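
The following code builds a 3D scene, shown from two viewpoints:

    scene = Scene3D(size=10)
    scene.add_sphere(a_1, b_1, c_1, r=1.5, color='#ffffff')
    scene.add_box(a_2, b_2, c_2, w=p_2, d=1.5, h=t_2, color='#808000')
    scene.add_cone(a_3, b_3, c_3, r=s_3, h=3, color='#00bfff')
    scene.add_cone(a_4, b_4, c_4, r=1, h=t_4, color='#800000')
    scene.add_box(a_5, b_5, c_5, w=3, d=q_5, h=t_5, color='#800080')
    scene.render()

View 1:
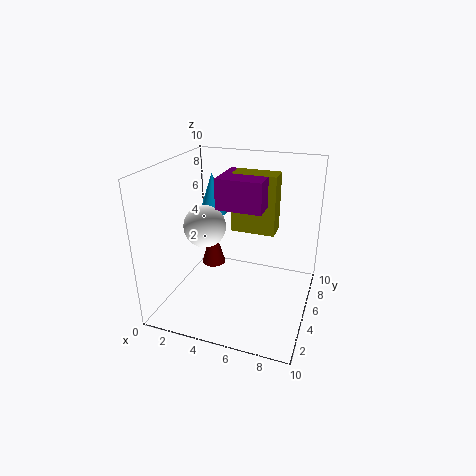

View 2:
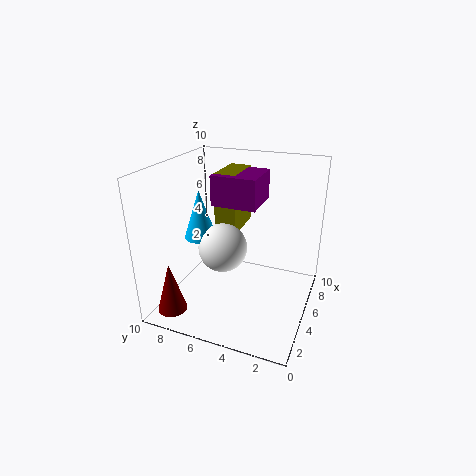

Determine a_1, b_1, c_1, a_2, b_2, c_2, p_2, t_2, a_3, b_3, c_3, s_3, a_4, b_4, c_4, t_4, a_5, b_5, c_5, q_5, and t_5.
a_1 = 2.5
b_1 = 5
c_1 = 5.5
a_2 = 4.5
b_2 = 5
c_2 = 5.5
p_2 = 3
t_2 = 4
a_3 = 2.5
b_3 = 6.5
c_3 = 6
s_3 = 1
a_4 = 1.5
b_4 = 8.5
c_4 = 0.5
t_4 = 3.5
a_5 = 4
b_5 = 3.5
c_5 = 7.5
q_5 = 3
t_5 = 2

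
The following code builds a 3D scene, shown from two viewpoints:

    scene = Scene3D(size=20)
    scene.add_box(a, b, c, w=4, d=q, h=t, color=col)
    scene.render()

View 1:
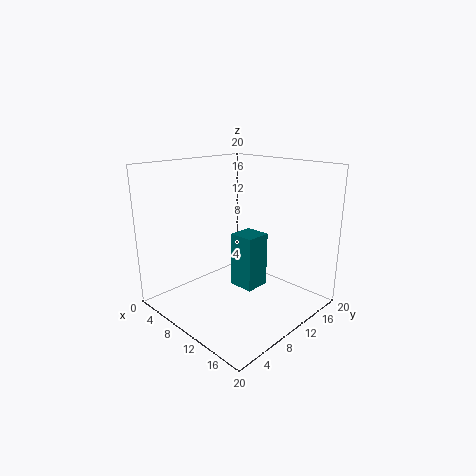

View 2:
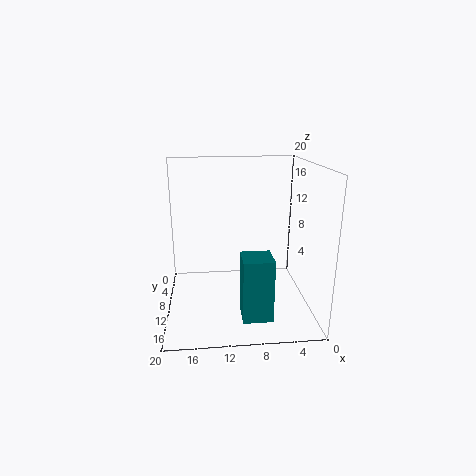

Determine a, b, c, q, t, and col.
a = 6, b = 12.5, c = 0.5, q = 4, t = 8.5, col = 'teal'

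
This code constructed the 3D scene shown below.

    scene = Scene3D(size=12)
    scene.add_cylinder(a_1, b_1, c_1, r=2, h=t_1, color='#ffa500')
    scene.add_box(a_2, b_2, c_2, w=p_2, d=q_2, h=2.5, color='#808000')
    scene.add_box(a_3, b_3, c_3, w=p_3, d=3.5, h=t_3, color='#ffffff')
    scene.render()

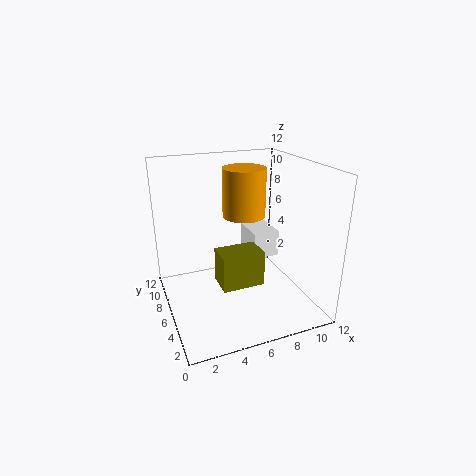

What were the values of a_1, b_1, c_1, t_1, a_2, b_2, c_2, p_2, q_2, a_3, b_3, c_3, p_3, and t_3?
a_1 = 8, b_1 = 9.5, c_1 = 6.5, t_1 = 4.5, a_2 = 3, b_2 = 1, c_2 = 4.5, p_2 = 3, q_2 = 2, a_3 = 8.5, b_3 = 8, c_3 = 2.5, p_3 = 2.5, t_3 = 2.5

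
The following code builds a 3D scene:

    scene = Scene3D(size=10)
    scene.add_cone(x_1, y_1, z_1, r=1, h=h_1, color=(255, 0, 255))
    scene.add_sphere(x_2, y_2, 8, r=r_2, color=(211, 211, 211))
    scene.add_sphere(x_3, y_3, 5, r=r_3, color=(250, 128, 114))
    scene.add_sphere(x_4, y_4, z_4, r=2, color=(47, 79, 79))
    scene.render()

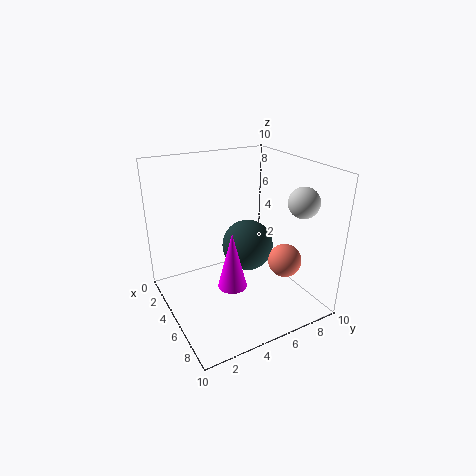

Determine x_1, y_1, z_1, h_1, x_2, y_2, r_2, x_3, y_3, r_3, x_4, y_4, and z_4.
x_1 = 6; y_1 = 4; z_1 = 2; h_1 = 4; x_2 = 8; y_2 = 8; r_2 = 1; x_3 = 9; y_3 = 6; r_3 = 1; x_4 = 3; y_4 = 7; z_4 = 3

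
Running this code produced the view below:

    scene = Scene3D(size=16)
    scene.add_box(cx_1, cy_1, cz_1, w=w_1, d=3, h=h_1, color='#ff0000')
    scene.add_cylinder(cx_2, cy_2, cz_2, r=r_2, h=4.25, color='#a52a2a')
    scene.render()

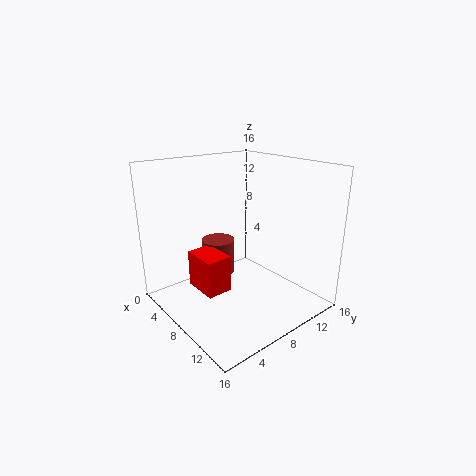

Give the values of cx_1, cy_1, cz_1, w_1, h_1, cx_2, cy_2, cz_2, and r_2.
cx_1 = 3.75; cy_1 = 4; cz_1 = 1.75; w_1 = 4.25; h_1 = 4.25; cx_2 = 3.5; cy_2 = 8.5; cz_2 = 2; r_2 = 2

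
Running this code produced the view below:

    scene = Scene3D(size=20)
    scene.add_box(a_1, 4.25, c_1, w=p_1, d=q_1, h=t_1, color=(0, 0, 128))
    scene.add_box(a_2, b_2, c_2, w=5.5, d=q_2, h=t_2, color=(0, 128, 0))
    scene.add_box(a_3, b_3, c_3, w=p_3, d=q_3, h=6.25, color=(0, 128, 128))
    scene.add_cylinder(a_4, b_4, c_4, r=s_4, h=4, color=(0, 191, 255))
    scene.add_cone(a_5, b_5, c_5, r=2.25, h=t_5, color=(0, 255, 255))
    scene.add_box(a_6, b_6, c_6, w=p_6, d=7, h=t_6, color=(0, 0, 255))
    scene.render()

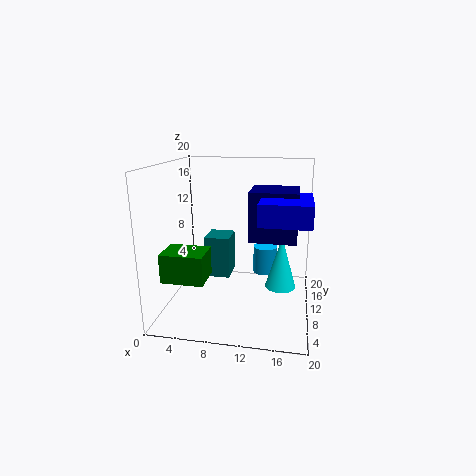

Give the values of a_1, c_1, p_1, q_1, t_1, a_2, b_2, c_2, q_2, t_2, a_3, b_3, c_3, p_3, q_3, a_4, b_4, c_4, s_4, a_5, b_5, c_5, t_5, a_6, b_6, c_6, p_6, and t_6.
a_1 = 12.25
c_1 = 11.5
p_1 = 5.75
q_1 = 5.5
t_1 = 6
a_2 = 1.5
b_2 = 2.5
c_2 = 6
q_2 = 4.25
t_2 = 3.75
a_3 = 4.5
b_3 = 12
c_3 = 2.75
p_3 = 3.75
q_3 = 4.25
a_4 = 13.5
b_4 = 13.5
c_4 = 3.75
s_4 = 1.75
a_5 = 16
b_5 = 12.25
c_5 = 2
t_5 = 7.75
a_6 = 13.75
b_6 = 0.75
c_6 = 14.5
p_6 = 5.75
t_6 = 2.5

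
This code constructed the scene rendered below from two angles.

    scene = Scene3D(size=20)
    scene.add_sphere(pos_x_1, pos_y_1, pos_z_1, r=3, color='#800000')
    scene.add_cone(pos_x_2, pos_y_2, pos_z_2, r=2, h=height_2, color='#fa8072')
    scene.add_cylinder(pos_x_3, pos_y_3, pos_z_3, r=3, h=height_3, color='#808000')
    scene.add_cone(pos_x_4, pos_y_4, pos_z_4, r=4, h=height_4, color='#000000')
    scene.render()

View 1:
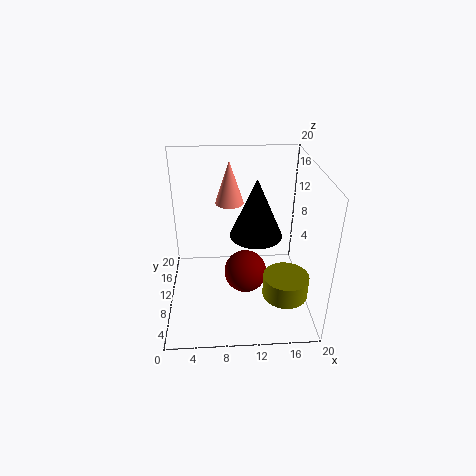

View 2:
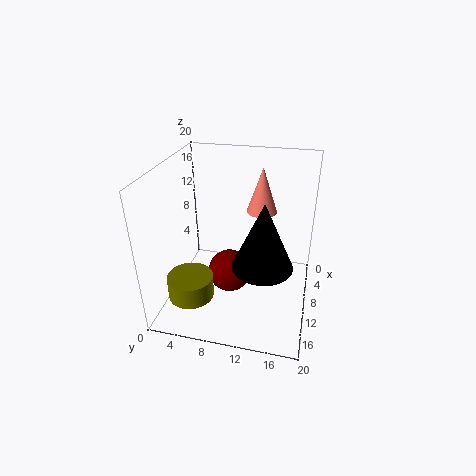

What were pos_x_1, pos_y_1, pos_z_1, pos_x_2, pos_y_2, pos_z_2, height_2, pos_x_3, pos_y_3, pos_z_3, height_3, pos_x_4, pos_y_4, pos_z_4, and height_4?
pos_x_1 = 11, pos_y_1 = 9, pos_z_1 = 5, pos_x_2 = 9, pos_y_2 = 13, pos_z_2 = 14, height_2 = 6, pos_x_3 = 16, pos_y_3 = 5, pos_z_3 = 4, height_3 = 3, pos_x_4 = 13, pos_y_4 = 14, pos_z_4 = 8, height_4 = 9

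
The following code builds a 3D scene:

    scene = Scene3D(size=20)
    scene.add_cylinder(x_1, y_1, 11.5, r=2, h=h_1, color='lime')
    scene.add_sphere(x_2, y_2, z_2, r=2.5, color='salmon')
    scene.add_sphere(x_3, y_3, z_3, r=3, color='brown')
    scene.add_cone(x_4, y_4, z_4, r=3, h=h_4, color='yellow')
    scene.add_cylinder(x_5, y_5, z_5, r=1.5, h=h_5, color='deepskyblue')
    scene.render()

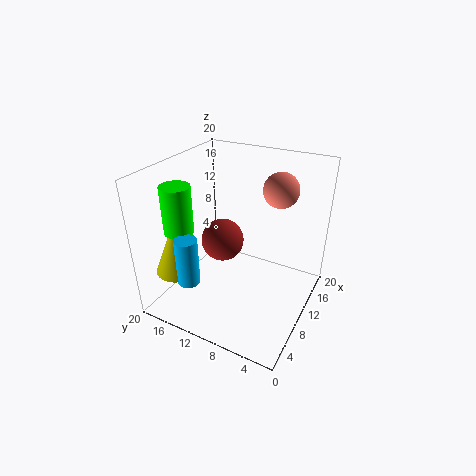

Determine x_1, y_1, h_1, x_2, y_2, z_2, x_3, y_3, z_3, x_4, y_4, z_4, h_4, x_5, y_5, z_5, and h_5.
x_1 = 5.5
y_1 = 16.5
h_1 = 6.5
x_2 = 15
y_2 = 6
z_2 = 16
x_3 = 10
y_3 = 12.5
z_3 = 9
x_4 = 4.5
y_4 = 16.5
z_4 = 6
h_4 = 7.5
x_5 = 3.5
y_5 = 14
z_5 = 5.5
h_5 = 6.5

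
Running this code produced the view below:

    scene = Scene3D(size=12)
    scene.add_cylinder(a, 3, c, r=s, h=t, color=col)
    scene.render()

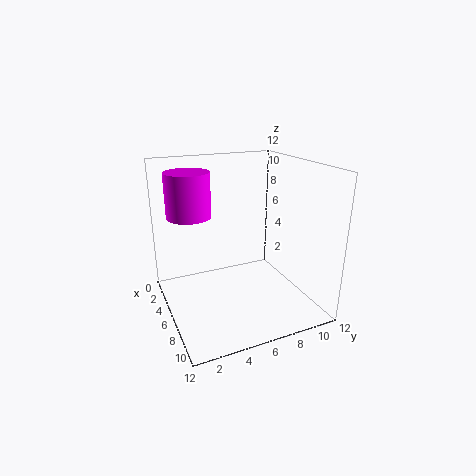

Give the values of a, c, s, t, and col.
a = 2; c = 7; s = 2; t = 4; col = 'magenta'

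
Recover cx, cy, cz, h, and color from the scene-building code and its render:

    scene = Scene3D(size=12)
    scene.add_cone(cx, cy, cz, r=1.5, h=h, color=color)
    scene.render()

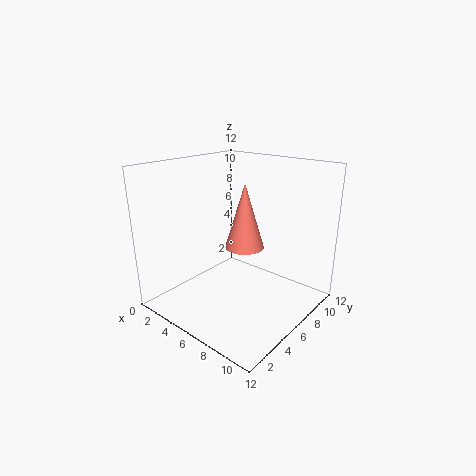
cx = 7.5
cy = 5
cz = 6
h = 5
color = 'salmon'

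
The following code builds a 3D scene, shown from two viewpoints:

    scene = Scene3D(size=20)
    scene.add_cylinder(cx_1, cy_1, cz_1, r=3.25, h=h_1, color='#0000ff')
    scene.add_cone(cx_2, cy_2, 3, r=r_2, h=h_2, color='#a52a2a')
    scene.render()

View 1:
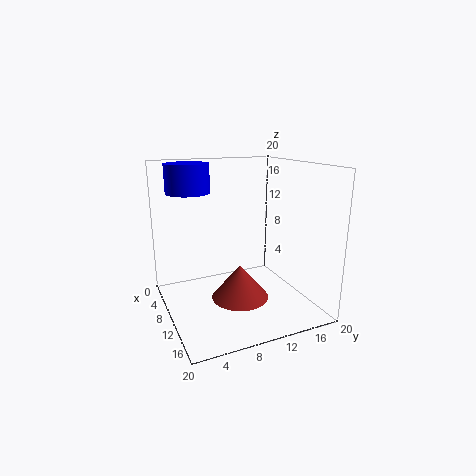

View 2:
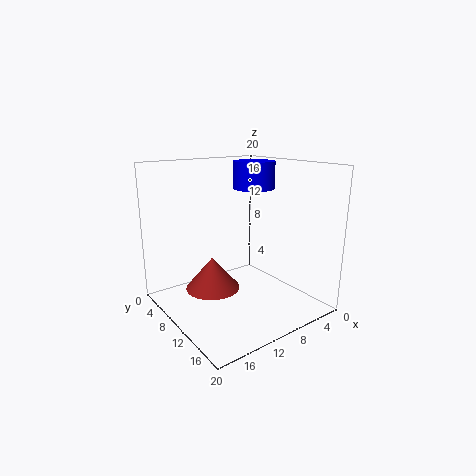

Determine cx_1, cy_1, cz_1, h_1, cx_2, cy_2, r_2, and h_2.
cx_1 = 3.25
cy_1 = 5
cz_1 = 15.5
h_1 = 4.25
cx_2 = 13.5
cy_2 = 8.75
r_2 = 3.75
h_2 = 4.5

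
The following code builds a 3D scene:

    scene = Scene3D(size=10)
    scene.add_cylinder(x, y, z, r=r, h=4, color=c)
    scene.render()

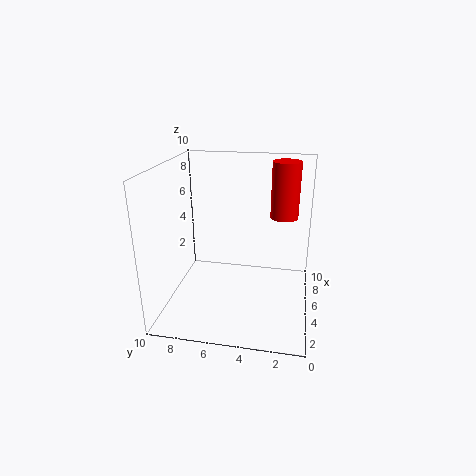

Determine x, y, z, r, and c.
x = 7
y = 2
z = 6
r = 1
c = 'red'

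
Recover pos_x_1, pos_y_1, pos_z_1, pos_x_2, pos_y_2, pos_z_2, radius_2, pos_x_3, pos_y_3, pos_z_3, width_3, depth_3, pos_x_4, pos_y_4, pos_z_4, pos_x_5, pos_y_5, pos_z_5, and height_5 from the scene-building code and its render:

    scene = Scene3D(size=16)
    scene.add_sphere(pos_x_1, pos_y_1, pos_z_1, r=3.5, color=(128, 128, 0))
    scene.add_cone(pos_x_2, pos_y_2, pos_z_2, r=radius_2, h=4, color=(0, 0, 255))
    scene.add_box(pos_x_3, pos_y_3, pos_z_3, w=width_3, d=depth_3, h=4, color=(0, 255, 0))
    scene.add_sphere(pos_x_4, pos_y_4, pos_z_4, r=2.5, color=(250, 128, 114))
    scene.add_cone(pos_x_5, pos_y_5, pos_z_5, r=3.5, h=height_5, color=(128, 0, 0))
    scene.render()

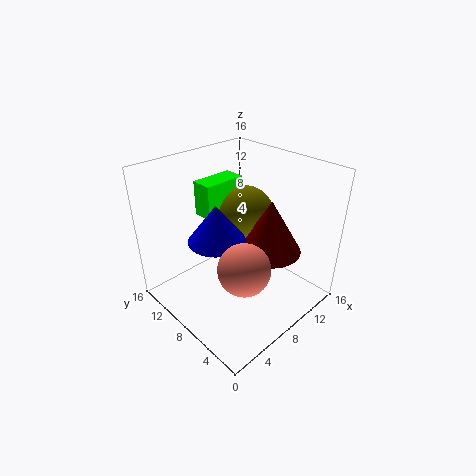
pos_x_1 = 11
pos_y_1 = 10
pos_z_1 = 9
pos_x_2 = 5
pos_y_2 = 8
pos_z_2 = 9
radius_2 = 3
pos_x_3 = 6.5
pos_y_3 = 11
pos_z_3 = 9.5
width_3 = 5
depth_3 = 2.5
pos_x_4 = 4
pos_y_4 = 3
pos_z_4 = 8.5
pos_x_5 = 10.5
pos_y_5 = 5.5
pos_z_5 = 6.5
height_5 = 6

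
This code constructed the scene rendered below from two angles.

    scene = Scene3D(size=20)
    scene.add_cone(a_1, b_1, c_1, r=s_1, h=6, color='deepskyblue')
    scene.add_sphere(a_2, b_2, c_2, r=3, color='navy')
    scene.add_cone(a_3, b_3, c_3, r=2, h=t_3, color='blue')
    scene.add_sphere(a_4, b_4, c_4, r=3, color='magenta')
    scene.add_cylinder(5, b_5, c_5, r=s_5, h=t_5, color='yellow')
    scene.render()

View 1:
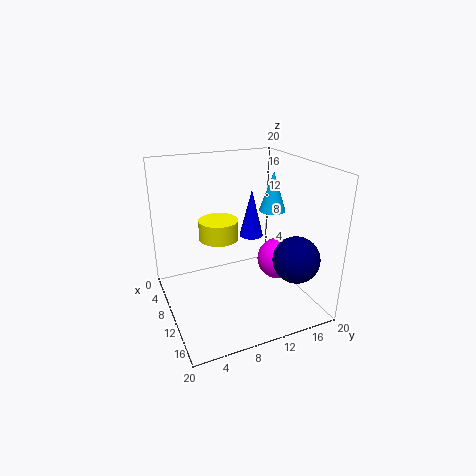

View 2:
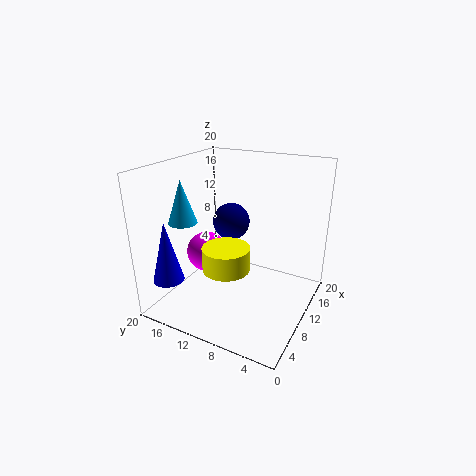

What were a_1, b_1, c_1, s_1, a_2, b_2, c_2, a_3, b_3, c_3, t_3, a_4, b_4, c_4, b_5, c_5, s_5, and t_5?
a_1 = 7; b_1 = 17; c_1 = 12; s_1 = 2; a_2 = 17; b_2 = 15; c_2 = 9; a_3 = 2; b_3 = 16; c_3 = 6; t_3 = 8; a_4 = 11; b_4 = 16; c_4 = 6; b_5 = 9; c_5 = 8; s_5 = 3; t_5 = 3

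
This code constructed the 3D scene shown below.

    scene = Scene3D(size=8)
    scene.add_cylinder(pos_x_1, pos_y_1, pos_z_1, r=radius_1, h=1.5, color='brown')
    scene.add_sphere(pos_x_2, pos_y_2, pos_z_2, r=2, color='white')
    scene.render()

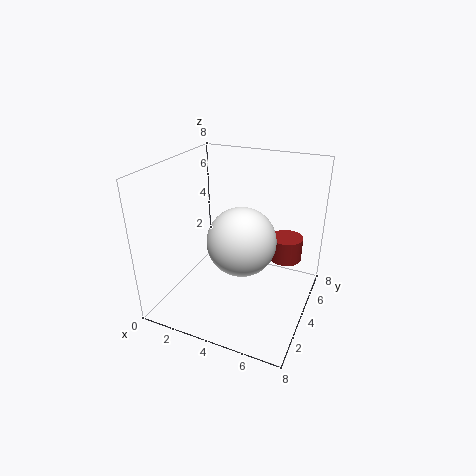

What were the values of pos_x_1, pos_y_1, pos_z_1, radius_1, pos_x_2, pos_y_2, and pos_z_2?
pos_x_1 = 6; pos_y_1 = 7; pos_z_1 = 1.5; radius_1 = 1; pos_x_2 = 4; pos_y_2 = 4.5; pos_z_2 = 3.5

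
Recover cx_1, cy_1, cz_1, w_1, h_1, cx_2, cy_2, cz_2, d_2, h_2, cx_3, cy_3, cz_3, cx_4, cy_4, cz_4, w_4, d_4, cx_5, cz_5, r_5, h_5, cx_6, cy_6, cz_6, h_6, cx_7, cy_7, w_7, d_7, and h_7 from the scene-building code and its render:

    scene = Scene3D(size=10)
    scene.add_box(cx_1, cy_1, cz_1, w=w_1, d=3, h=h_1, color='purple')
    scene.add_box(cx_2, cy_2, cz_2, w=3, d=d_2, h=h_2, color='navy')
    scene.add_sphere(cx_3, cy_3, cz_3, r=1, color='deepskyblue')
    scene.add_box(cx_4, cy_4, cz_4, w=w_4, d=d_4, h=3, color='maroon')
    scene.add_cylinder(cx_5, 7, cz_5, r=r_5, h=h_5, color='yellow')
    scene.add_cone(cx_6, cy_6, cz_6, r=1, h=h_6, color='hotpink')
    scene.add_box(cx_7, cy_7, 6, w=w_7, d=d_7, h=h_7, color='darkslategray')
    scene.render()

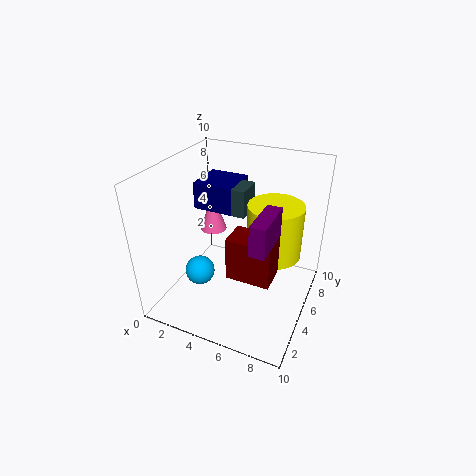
cx_1 = 7; cy_1 = 2; cz_1 = 6; w_1 = 1; h_1 = 2; cx_2 = 1; cy_2 = 6; cz_2 = 6; d_2 = 3; h_2 = 2; cx_3 = 3; cy_3 = 3; cz_3 = 3; cx_4 = 5; cy_4 = 3; cz_4 = 3; w_4 = 3; d_4 = 2; cx_5 = 7; cz_5 = 3; r_5 = 2; h_5 = 4; cx_6 = 2; cy_6 = 7; cz_6 = 4; h_6 = 3; cx_7 = 3; cy_7 = 6; w_7 = 2; d_7 = 2; h_7 = 2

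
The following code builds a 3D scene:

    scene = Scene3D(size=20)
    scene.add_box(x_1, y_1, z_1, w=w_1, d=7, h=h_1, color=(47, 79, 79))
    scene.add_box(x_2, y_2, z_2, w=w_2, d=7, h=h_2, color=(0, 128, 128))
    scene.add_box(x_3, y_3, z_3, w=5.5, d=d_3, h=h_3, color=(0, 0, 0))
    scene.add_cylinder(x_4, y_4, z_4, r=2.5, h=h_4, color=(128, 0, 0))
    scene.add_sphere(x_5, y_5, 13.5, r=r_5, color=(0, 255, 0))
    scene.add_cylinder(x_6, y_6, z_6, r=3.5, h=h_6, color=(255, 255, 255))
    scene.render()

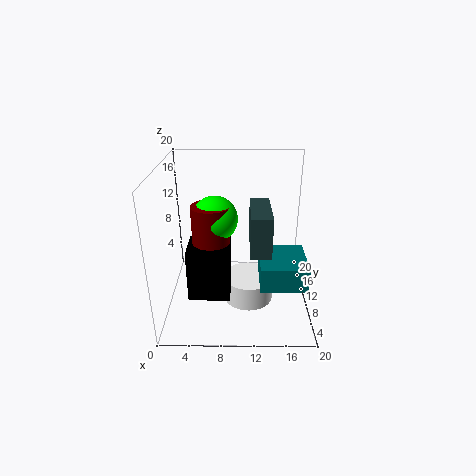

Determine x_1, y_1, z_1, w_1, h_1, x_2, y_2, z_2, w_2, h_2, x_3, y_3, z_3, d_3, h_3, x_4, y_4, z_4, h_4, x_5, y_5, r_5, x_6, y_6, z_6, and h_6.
x_1 = 11.5; y_1 = 2.5; z_1 = 11; w_1 = 2.5; h_1 = 5; x_2 = 13; y_2 = 5.5; z_2 = 4; w_2 = 6.5; h_2 = 3.5; x_3 = 3.5; y_3 = 4.5; z_3 = 3.5; d_3 = 5; h_3 = 7; x_4 = 6.5; y_4 = 8; z_4 = 10; h_4 = 5.5; x_5 = 7; y_5 = 8.5; r_5 = 3; x_6 = 11.5; y_6 = 9; z_6 = 1; h_6 = 3.5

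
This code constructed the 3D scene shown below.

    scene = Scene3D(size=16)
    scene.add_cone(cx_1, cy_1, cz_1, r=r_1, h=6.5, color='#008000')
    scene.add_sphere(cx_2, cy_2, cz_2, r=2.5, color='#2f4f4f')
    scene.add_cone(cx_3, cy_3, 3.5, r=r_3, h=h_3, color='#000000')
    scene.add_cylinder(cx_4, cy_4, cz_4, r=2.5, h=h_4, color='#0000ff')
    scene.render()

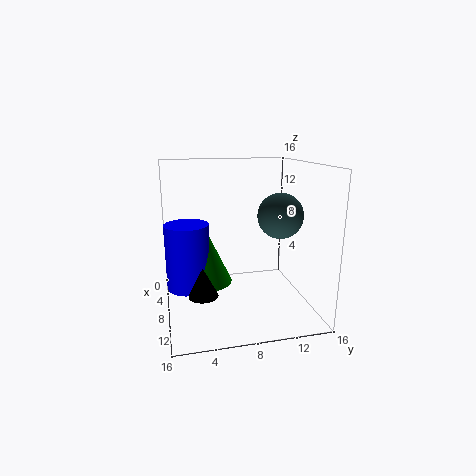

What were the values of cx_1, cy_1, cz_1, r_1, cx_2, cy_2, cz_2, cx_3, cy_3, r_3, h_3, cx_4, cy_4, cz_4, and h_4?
cx_1 = 6.5
cy_1 = 4.5
cz_1 = 2.5
r_1 = 3
cx_2 = 9
cy_2 = 12.5
cz_2 = 10.5
cx_3 = 12
cy_3 = 3.5
r_3 = 1.5
h_3 = 3
cx_4 = 6.5
cy_4 = 2.5
cz_4 = 2
h_4 = 7.5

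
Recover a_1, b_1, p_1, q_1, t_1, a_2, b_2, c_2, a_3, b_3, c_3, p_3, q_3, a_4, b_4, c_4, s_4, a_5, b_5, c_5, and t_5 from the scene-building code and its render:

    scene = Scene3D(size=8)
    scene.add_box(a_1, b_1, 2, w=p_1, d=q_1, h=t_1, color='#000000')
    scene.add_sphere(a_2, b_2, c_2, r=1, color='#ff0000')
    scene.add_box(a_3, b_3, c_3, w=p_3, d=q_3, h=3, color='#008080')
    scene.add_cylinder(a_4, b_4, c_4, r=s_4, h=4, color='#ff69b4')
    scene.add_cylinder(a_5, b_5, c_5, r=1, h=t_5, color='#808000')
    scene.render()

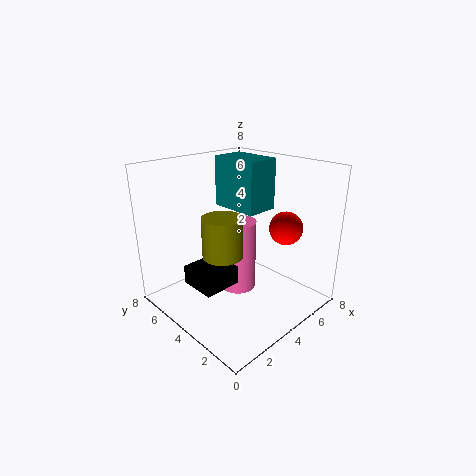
a_1 = 1; b_1 = 3; p_1 = 2; q_1 = 2; t_1 = 1; a_2 = 7; b_2 = 3; c_2 = 4; a_3 = 5; b_3 = 4; c_3 = 5; p_3 = 2; q_3 = 3; a_4 = 4; b_4 = 4; c_4 = 1; s_4 = 1; a_5 = 2; b_5 = 3; c_5 = 4; t_5 = 2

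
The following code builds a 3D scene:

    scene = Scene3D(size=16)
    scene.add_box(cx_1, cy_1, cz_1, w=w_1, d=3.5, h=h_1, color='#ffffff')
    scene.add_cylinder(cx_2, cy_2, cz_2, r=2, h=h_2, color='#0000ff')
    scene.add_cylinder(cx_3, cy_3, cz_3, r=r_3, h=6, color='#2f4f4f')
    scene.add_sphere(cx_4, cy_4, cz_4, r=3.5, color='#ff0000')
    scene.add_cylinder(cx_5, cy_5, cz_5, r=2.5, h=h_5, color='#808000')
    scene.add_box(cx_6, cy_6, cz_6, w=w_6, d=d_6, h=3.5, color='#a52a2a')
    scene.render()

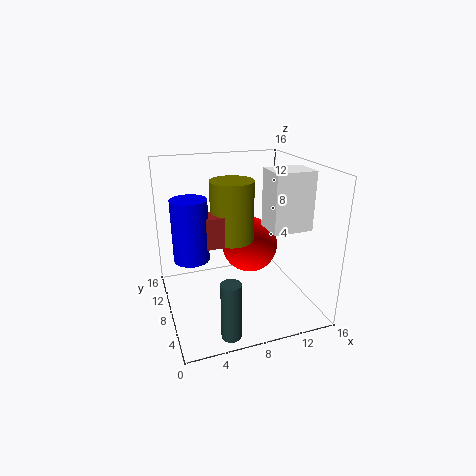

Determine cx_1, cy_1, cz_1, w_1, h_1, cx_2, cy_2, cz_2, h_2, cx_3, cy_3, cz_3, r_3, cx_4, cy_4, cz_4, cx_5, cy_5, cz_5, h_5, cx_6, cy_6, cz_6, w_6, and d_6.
cx_1 = 11
cy_1 = 5
cz_1 = 9
w_1 = 4.5
h_1 = 6.5
cx_2 = 3
cy_2 = 9.5
cz_2 = 5.5
h_2 = 7
cx_3 = 5
cy_3 = 1.5
cz_3 = 0.5
r_3 = 1
cx_4 = 11
cy_4 = 12
cz_4 = 5
cx_5 = 8
cy_5 = 10
cz_5 = 7
h_5 = 7
cx_6 = 4.5
cy_6 = 8
cz_6 = 7
w_6 = 5
d_6 = 2.5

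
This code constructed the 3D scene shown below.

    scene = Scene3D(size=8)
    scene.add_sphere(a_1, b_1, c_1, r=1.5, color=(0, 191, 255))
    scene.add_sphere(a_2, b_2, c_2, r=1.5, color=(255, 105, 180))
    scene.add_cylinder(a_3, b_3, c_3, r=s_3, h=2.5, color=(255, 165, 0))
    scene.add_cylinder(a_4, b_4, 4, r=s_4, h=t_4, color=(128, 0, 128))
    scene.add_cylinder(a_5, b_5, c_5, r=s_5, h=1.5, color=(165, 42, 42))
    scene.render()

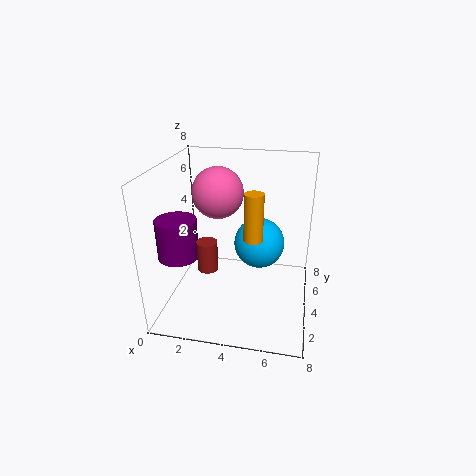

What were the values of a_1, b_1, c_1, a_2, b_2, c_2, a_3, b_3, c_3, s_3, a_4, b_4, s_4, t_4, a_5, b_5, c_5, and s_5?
a_1 = 5; b_1 = 5.5; c_1 = 3; a_2 = 2.5; b_2 = 5.5; c_2 = 6; a_3 = 5; b_3 = 3; c_3 = 4.5; s_3 = 0.5; a_4 = 1.5; b_4 = 1.5; s_4 = 1; t_4 = 2; a_5 = 3; b_5 = 1.5; c_5 = 3.5; s_5 = 0.5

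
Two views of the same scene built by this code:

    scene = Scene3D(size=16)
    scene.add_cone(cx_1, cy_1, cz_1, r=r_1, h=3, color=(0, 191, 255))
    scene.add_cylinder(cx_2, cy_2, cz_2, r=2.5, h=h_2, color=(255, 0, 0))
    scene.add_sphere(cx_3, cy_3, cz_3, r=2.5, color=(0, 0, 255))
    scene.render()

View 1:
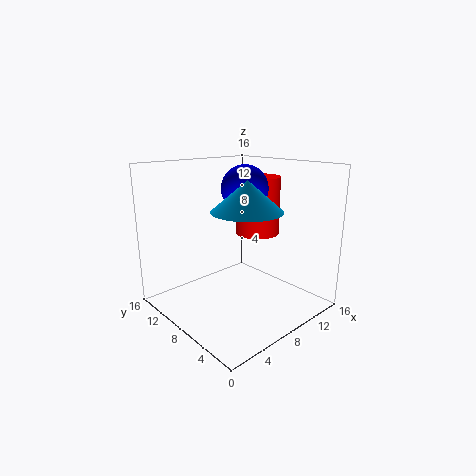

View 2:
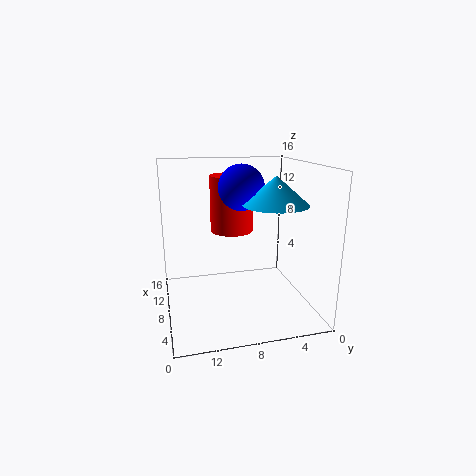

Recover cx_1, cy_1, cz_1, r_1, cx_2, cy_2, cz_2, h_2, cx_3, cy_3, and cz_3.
cx_1 = 6
cy_1 = 4.5
cz_1 = 12
r_1 = 3.5
cx_2 = 11
cy_2 = 8
cz_2 = 8
h_2 = 6.5
cx_3 = 8.5
cy_3 = 7.5
cz_3 = 13.5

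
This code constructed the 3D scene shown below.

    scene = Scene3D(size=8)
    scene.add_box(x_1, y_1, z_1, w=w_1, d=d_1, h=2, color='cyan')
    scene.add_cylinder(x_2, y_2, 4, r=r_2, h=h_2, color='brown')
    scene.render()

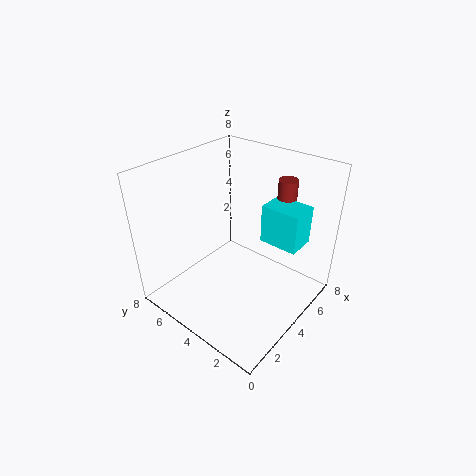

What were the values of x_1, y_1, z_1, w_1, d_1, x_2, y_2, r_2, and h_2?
x_1 = 4; y_1 = 0.5; z_1 = 4.5; w_1 = 1.5; d_1 = 2; x_2 = 5.5; y_2 = 2; r_2 = 0.5; h_2 = 3.5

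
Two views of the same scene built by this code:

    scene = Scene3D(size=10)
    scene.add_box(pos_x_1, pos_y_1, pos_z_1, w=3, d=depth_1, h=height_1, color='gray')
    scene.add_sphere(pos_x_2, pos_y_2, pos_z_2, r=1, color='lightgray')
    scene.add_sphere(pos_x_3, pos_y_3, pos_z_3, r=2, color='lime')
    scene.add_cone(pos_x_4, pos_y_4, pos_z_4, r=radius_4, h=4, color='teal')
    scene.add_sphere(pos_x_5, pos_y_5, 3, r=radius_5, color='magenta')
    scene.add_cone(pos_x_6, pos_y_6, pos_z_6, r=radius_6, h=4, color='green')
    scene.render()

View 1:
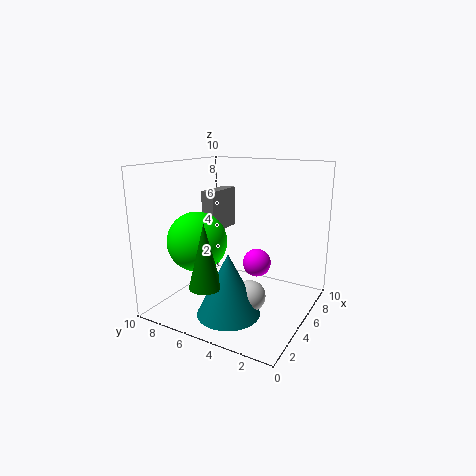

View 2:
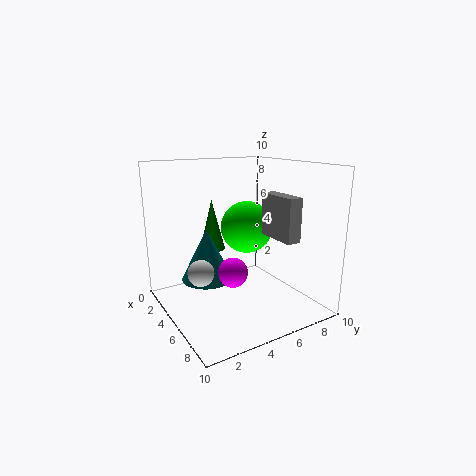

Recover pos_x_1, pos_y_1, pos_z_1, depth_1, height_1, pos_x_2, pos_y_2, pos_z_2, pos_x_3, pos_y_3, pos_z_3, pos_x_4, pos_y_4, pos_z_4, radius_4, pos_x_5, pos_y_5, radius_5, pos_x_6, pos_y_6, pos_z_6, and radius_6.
pos_x_1 = 5
pos_y_1 = 7
pos_z_1 = 5
depth_1 = 1
height_1 = 3
pos_x_2 = 3
pos_y_2 = 3
pos_z_2 = 2
pos_x_3 = 3
pos_y_3 = 7
pos_z_3 = 5
pos_x_4 = 2
pos_y_4 = 4
pos_z_4 = 1
radius_4 = 2
pos_x_5 = 6
pos_y_5 = 4
radius_5 = 1
pos_x_6 = 1
pos_y_6 = 5
pos_z_6 = 3
radius_6 = 1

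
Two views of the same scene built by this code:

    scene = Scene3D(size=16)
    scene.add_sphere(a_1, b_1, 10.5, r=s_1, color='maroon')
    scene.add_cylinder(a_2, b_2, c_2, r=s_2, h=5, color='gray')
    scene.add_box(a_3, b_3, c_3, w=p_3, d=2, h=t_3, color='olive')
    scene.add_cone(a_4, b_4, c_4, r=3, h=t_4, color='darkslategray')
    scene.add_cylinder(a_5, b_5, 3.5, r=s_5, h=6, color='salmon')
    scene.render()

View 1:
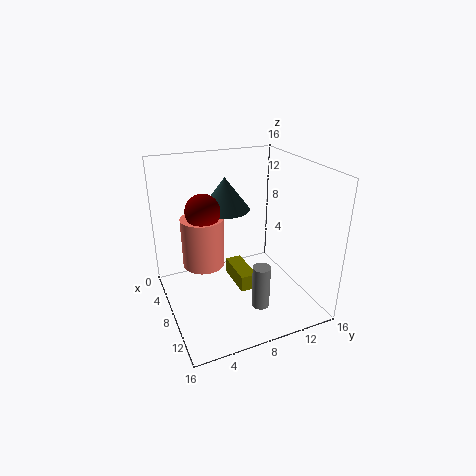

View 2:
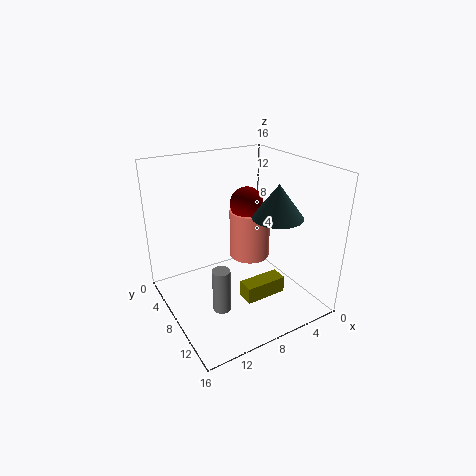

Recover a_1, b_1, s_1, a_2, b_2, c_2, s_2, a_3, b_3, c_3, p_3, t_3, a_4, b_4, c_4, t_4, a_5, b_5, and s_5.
a_1 = 5
b_1 = 5
s_1 = 2
a_2 = 11
b_2 = 9.5
c_2 = 0.5
s_2 = 1
a_3 = 3
b_3 = 8.5
c_3 = 0.5
p_3 = 5
t_3 = 2
a_4 = 3
b_4 = 8.5
c_4 = 9.5
t_4 = 4
a_5 = 4.5
b_5 = 5
s_5 = 2.5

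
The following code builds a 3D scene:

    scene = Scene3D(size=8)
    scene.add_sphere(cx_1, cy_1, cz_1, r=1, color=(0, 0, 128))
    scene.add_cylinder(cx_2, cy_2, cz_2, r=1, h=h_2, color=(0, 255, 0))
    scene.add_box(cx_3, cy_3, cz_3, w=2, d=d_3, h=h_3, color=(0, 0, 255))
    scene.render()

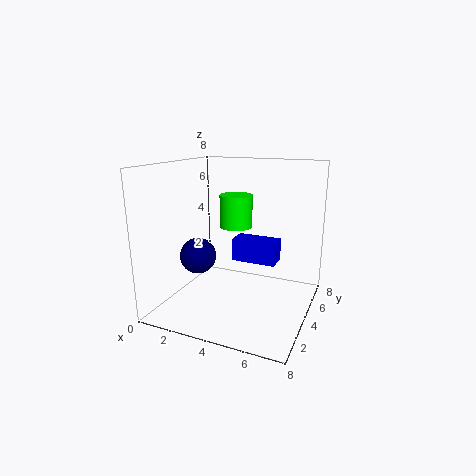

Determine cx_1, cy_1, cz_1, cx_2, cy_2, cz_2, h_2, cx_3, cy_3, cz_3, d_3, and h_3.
cx_1 = 2; cy_1 = 3; cz_1 = 3; cx_2 = 3; cy_2 = 6; cz_2 = 4; h_2 = 2; cx_3 = 5; cy_3 = 1; cz_3 = 4; d_3 = 1; h_3 = 1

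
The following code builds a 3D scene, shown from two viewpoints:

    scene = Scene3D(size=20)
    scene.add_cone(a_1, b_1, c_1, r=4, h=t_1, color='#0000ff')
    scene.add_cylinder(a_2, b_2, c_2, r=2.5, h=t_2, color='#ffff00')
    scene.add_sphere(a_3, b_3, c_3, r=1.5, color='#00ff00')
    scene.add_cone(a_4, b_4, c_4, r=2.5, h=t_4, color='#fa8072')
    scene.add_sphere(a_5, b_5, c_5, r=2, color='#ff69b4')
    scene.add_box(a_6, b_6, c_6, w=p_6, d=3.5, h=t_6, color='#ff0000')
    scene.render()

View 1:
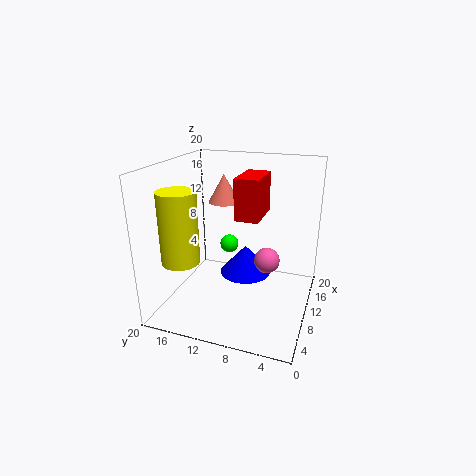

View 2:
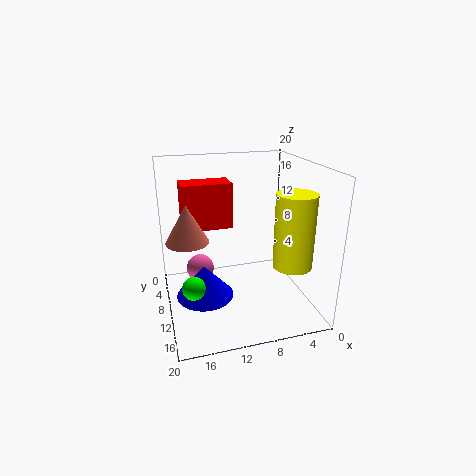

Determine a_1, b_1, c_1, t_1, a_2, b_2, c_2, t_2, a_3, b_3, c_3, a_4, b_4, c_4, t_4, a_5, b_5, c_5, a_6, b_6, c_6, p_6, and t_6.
a_1 = 15
b_1 = 10.5
c_1 = 2
t_1 = 4.5
a_2 = 4.5
b_2 = 16
c_2 = 8
t_2 = 9.5
a_3 = 17
b_3 = 14
c_3 = 5.5
a_4 = 17.5
b_4 = 15
c_4 = 12.5
t_4 = 4.5
a_5 = 15
b_5 = 7
c_5 = 4.5
a_6 = 11
b_6 = 7.5
c_6 = 12
p_6 = 6.5
t_6 = 6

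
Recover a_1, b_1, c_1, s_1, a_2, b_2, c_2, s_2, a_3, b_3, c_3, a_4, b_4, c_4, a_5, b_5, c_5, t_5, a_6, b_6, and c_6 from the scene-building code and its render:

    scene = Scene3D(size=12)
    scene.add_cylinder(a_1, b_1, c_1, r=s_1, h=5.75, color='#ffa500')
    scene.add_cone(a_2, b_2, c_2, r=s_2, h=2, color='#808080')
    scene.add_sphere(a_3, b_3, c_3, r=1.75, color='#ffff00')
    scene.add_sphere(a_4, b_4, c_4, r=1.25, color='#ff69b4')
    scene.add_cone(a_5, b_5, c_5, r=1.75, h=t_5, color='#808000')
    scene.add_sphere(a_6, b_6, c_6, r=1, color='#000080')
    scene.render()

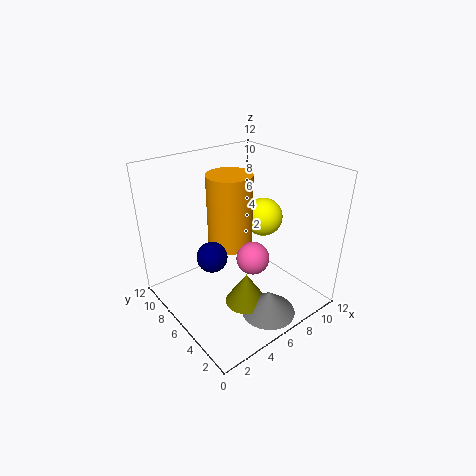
a_1 = 5; b_1 = 5.75; c_1 = 6; s_1 = 1.75; a_2 = 6.5; b_2 = 2.5; c_2 = 0.25; s_2 = 2.25; a_3 = 10; b_3 = 7.25; c_3 = 6.25; a_4 = 5.25; b_4 = 3.25; c_4 = 5.75; a_5 = 5.5; b_5 = 4.25; c_5 = 0.75; t_5 = 2.75; a_6 = 1.25; b_6 = 2.75; c_6 = 7.75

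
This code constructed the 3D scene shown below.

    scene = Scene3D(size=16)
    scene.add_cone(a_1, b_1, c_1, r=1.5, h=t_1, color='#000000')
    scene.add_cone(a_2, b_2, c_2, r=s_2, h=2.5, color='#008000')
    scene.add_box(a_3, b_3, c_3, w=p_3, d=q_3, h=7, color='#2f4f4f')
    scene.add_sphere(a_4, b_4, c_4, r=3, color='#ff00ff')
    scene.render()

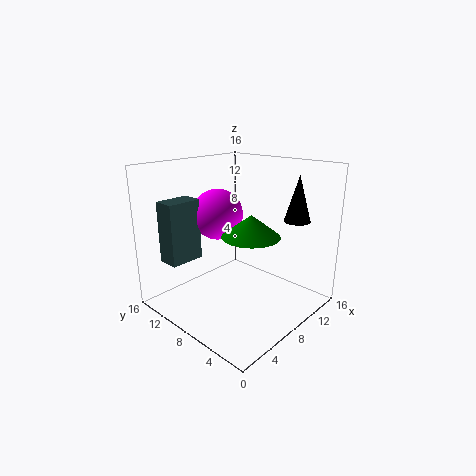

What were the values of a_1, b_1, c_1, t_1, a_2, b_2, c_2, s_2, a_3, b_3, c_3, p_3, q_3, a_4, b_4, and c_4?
a_1 = 13.5; b_1 = 4; c_1 = 9.5; t_1 = 5.25; a_2 = 8.75; b_2 = 6.75; c_2 = 8.25; s_2 = 3.25; a_3 = 2.25; b_3 = 12.25; c_3 = 5; p_3 = 4; q_3 = 2.5; a_4 = 8.75; b_4 = 12; c_4 = 9.75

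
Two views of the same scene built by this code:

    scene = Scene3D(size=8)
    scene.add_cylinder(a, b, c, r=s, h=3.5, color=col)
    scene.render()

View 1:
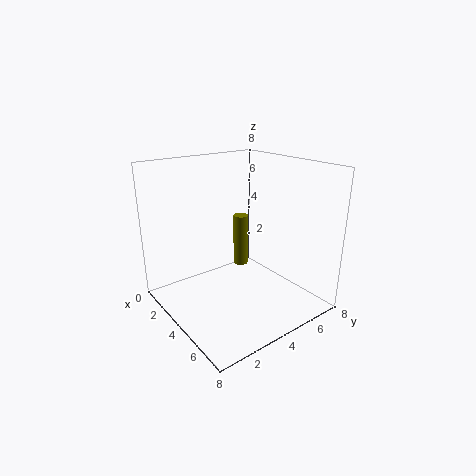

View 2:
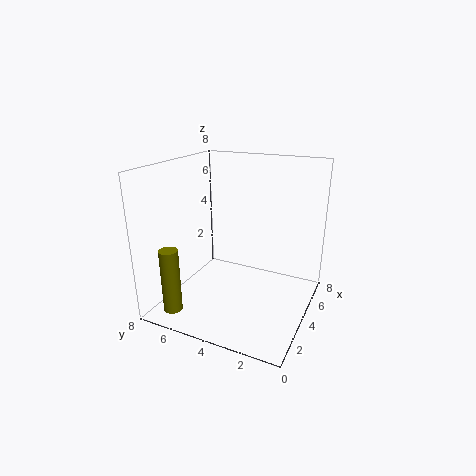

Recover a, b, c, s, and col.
a = 1, b = 6.5, c = 0.5, s = 0.5, col = 'olive'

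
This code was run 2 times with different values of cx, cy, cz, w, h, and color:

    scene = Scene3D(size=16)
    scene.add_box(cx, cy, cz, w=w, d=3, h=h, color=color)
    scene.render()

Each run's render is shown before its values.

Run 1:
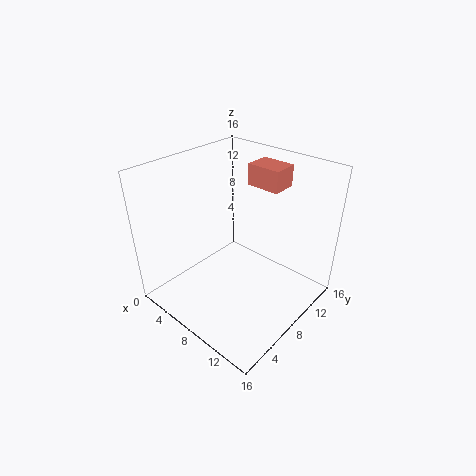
cx = 6, cy = 12, cz = 12.5, w = 4, h = 2.5, color = 'salmon'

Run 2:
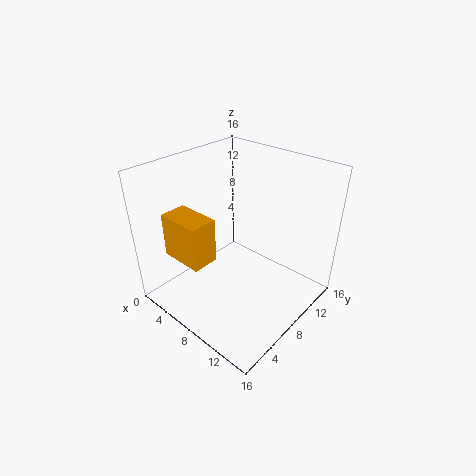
cx = 2, cy = 2.5, cz = 6, w = 5, h = 5, color = 'orange'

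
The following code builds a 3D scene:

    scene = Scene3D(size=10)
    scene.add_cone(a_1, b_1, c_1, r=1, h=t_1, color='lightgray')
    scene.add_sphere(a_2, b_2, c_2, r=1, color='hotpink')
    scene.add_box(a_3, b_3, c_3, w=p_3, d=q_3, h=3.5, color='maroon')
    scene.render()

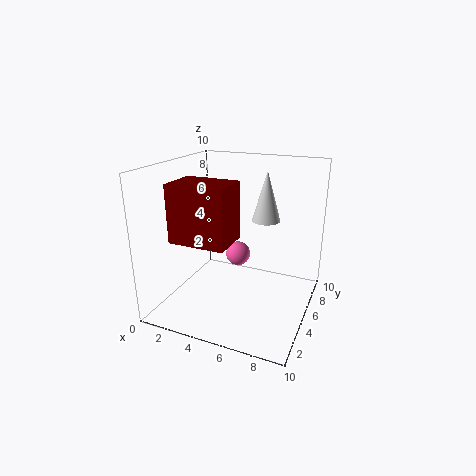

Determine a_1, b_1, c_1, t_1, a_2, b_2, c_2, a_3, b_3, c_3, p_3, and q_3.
a_1 = 6.5; b_1 = 6.5; c_1 = 6; t_1 = 3.5; a_2 = 3.5; b_2 = 8.5; c_2 = 2; a_3 = 2.5; b_3 = 0.5; c_3 = 6; p_3 = 3.5; q_3 = 2.5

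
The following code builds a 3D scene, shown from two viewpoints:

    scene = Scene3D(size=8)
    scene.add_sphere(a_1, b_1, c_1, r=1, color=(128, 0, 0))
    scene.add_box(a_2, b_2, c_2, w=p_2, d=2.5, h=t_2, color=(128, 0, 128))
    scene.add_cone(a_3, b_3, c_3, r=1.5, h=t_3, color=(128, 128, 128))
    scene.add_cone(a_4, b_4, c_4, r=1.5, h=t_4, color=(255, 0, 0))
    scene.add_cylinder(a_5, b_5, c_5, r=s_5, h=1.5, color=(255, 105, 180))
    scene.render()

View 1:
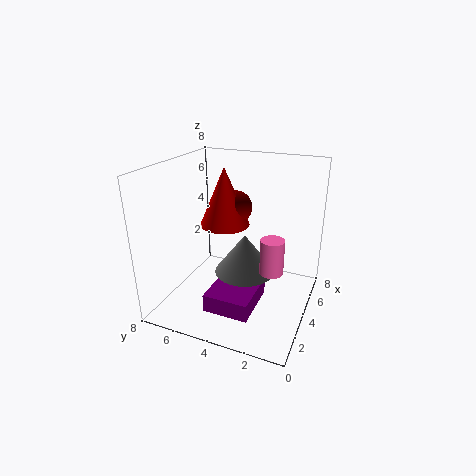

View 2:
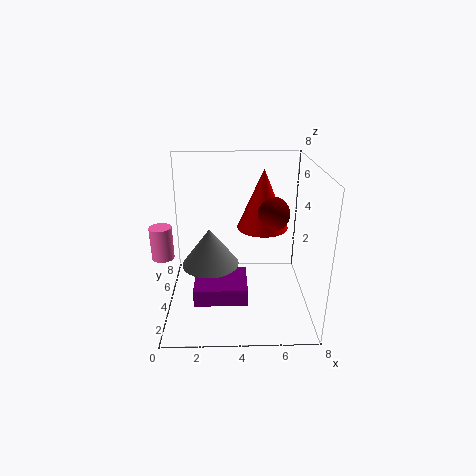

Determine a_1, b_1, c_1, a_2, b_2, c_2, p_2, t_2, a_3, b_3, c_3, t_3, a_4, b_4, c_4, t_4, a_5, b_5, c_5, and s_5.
a_1 = 6, b_1 = 5, c_1 = 5, a_2 = 1.5, b_2 = 2.5, c_2 = 0.5, p_2 = 3, t_2 = 1, a_3 = 2.5, b_3 = 3, c_3 = 3, t_3 = 2, a_4 = 5.5, b_4 = 5.5, c_4 = 4, t_4 = 3.5, a_5 = 0.5, b_5 = 1, c_5 = 4.5, s_5 = 0.5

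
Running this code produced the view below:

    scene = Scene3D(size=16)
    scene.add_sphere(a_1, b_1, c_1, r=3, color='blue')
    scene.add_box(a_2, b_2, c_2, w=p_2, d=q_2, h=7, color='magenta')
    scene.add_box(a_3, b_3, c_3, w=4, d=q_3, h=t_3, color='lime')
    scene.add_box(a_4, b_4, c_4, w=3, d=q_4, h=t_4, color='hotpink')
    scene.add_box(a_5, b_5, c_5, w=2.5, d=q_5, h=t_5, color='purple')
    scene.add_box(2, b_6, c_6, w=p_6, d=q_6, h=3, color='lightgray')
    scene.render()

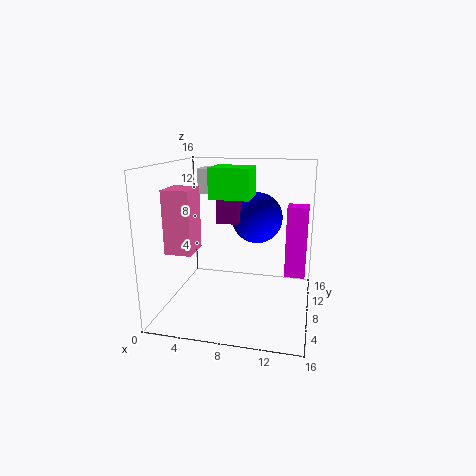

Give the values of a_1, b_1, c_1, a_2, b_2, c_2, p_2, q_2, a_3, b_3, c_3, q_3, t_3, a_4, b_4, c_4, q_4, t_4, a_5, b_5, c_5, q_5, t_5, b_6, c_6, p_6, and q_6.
a_1 = 9.5
b_1 = 11.5
c_1 = 9.5
a_2 = 13.5
b_2 = 4.5
c_2 = 5.5
p_2 = 2
q_2 = 2
a_3 = 6
b_3 = 4
c_3 = 13
q_3 = 3.5
t_3 = 3
a_4 = 0.5
b_4 = 5
c_4 = 6.5
q_4 = 3.5
t_4 = 7
a_5 = 5.5
b_5 = 8
c_5 = 9.5
q_5 = 4
t_5 = 4.5
b_6 = 12
c_6 = 12
p_6 = 2.5
q_6 = 3.5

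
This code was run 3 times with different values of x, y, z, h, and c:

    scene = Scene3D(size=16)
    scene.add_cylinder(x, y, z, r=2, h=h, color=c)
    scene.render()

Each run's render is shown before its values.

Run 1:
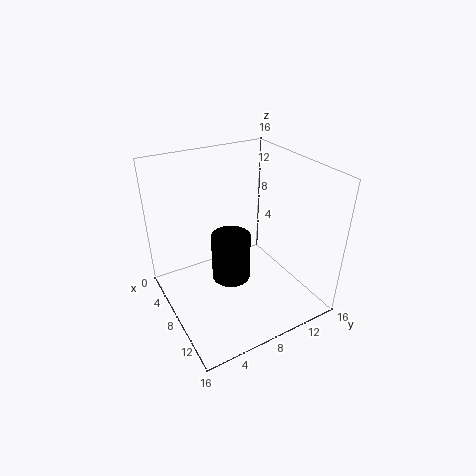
x = 10; y = 6; z = 5; h = 5; c = 'black'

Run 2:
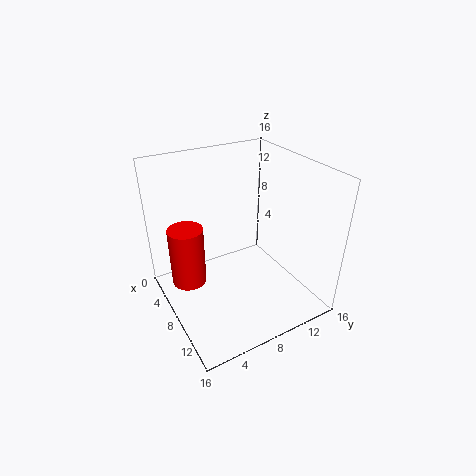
x = 5; y = 3; z = 2; h = 7; c = 'red'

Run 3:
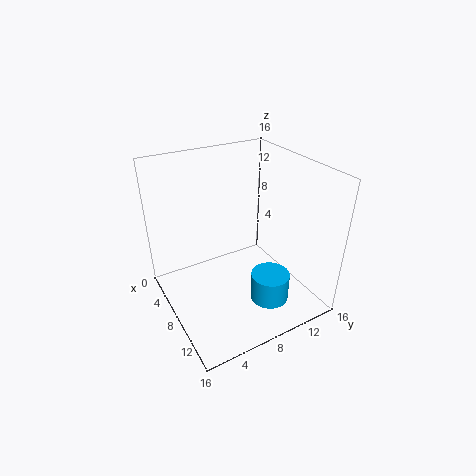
x = 13; y = 9; z = 3; h = 3; c = 'deepskyblue'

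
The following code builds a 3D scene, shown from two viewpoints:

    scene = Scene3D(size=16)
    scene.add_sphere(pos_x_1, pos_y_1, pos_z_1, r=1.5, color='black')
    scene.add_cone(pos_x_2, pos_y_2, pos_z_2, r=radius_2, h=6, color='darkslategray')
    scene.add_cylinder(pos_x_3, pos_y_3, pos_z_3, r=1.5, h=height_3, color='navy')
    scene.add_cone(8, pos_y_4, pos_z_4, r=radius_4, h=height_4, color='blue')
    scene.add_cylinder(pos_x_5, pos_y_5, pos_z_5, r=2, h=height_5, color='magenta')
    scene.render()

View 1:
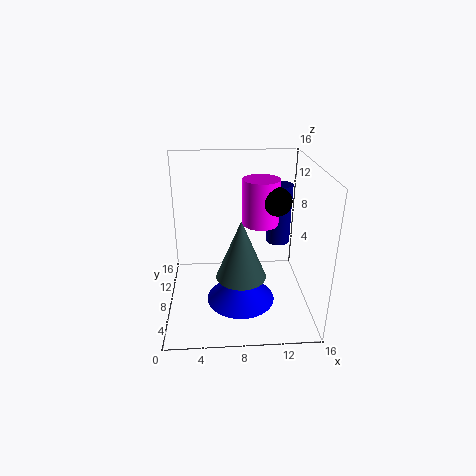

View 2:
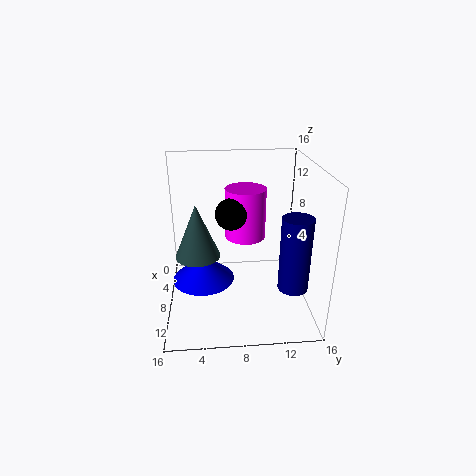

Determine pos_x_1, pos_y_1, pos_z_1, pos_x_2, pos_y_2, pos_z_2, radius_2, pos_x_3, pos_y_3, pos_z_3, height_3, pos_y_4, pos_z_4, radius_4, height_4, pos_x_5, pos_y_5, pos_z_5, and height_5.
pos_x_1 = 12; pos_y_1 = 7; pos_z_1 = 12.5; pos_x_2 = 8; pos_y_2 = 3.5; pos_z_2 = 6; radius_2 = 2.5; pos_x_3 = 13.5; pos_y_3 = 13; pos_z_3 = 5; height_3 = 7.5; pos_y_4 = 4; pos_z_4 = 3; radius_4 = 3.5; height_4 = 3; pos_x_5 = 10.5; pos_y_5 = 8.5; pos_z_5 = 9.5; height_5 = 5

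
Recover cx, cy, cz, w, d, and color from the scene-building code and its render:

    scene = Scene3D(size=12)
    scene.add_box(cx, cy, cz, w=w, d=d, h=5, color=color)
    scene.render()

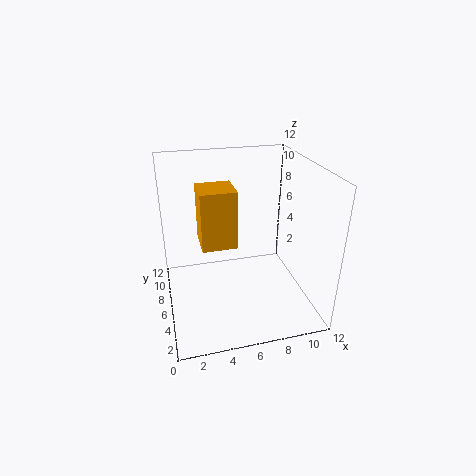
cx = 3, cy = 6, cz = 5, w = 3, d = 3, color = 'orange'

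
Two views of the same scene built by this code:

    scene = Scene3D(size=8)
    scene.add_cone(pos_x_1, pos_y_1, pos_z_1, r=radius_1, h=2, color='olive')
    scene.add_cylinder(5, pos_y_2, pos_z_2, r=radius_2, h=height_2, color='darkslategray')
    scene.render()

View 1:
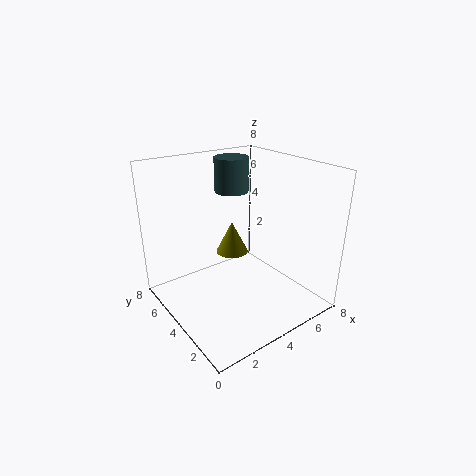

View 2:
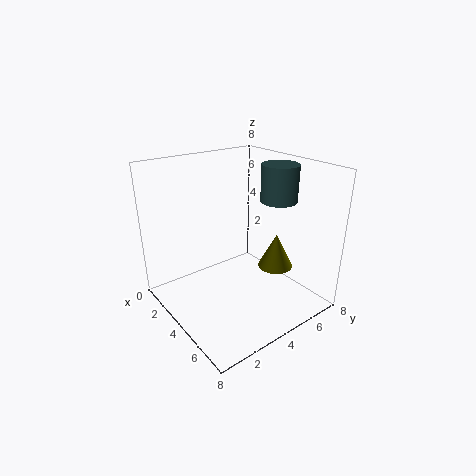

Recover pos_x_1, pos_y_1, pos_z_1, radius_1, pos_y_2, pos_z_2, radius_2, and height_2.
pos_x_1 = 5
pos_y_1 = 6
pos_z_1 = 2
radius_1 = 1
pos_y_2 = 6
pos_z_2 = 6
radius_2 = 1
height_2 = 2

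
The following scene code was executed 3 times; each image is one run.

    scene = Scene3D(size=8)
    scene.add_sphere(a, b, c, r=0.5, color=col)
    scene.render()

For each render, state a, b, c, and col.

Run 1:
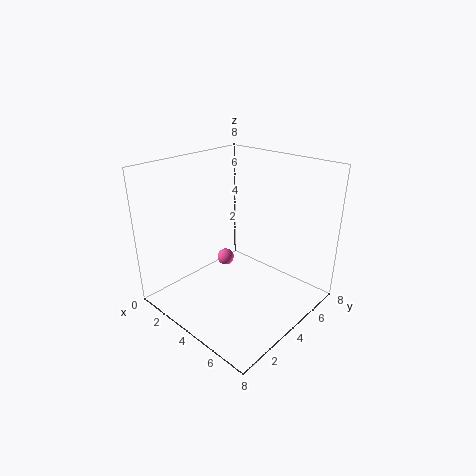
a = 2.5; b = 4.5; c = 2; col = 'hotpink'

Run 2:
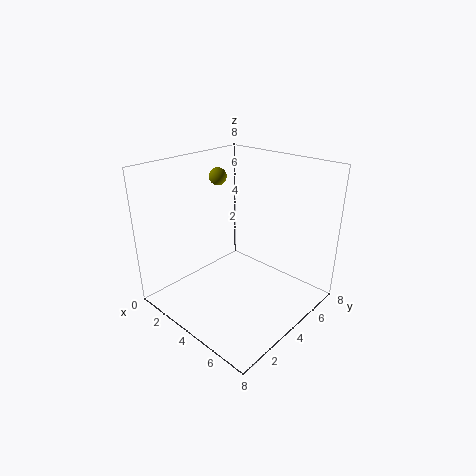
a = 2; b = 4.5; c = 7; col = 'olive'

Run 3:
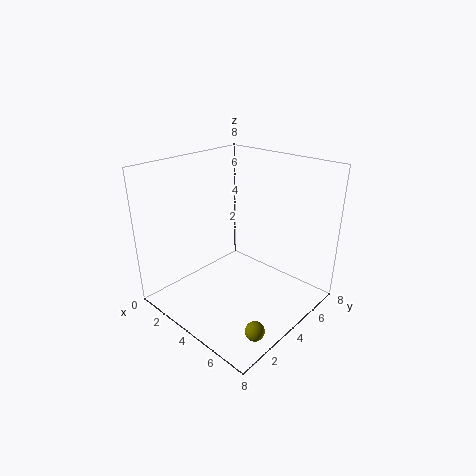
a = 7; b = 2; c = 0.5; col = 'olive'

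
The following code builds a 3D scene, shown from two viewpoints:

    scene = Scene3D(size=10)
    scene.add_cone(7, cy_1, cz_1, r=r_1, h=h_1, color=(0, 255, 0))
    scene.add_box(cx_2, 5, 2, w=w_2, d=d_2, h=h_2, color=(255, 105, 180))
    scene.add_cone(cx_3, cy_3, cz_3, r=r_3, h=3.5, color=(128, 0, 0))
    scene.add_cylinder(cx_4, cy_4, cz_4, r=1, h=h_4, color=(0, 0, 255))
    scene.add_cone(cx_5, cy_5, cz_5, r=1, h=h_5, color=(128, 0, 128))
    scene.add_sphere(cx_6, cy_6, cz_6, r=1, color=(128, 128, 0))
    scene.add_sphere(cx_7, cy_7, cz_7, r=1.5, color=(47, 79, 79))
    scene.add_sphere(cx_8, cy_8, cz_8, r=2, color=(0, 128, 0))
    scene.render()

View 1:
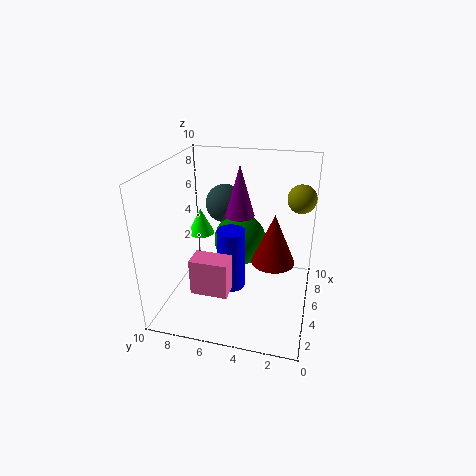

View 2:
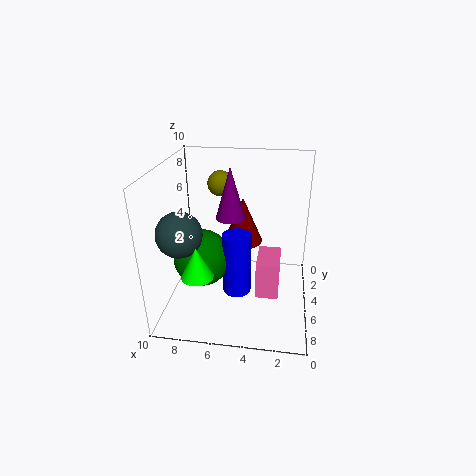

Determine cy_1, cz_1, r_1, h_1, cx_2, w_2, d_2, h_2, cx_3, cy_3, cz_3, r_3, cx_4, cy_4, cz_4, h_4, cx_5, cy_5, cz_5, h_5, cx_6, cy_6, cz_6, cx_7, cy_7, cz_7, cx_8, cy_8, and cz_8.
cy_1 = 8.5, cz_1 = 4, r_1 = 1, h_1 = 2, cx_2 = 2, w_2 = 1.5, d_2 = 2.5, h_2 = 2.5, cx_3 = 5, cy_3 = 2.5, cz_3 = 3.5, r_3 = 1.5, cx_4 = 5, cy_4 = 5.5, cz_4 = 1, h_4 = 4.5, cx_5 = 5.5, cy_5 = 5, cz_5 = 6.5, h_5 = 3.5, cx_6 = 7, cy_6 = 1, cz_6 = 7.5, cx_7 = 8.5, cy_7 = 7, cz_7 = 6, cx_8 = 7.5, cy_8 = 5.5, cz_8 = 3.5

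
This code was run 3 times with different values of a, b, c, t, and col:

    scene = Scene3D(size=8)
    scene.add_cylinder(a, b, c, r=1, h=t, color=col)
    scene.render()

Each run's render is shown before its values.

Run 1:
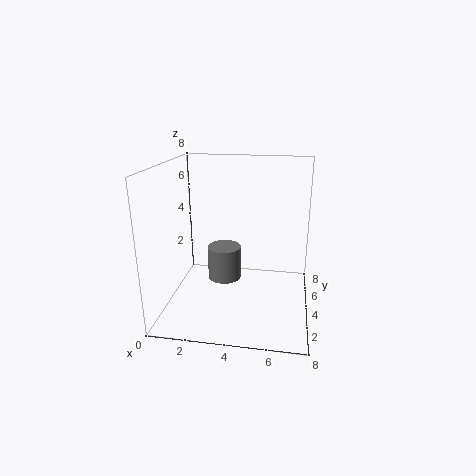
a = 3, b = 5, c = 1, t = 2, col = 'gray'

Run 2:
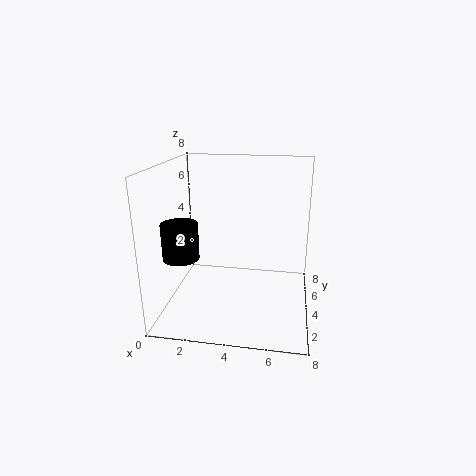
a = 1, b = 3, c = 3, t = 2, col = 'black'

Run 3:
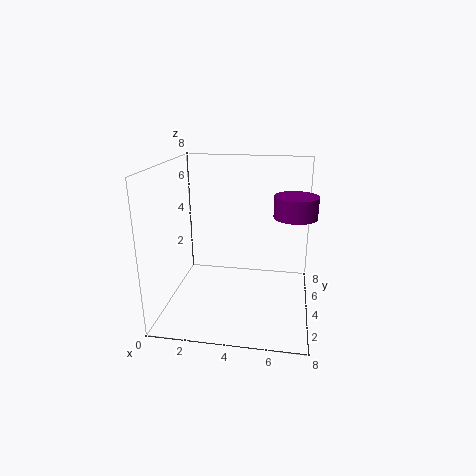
a = 7, b = 2, c = 6, t = 1, col = 'purple'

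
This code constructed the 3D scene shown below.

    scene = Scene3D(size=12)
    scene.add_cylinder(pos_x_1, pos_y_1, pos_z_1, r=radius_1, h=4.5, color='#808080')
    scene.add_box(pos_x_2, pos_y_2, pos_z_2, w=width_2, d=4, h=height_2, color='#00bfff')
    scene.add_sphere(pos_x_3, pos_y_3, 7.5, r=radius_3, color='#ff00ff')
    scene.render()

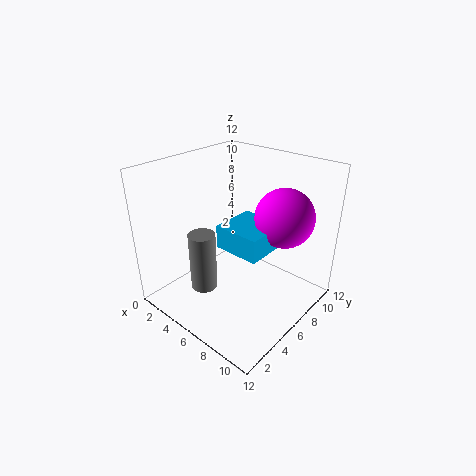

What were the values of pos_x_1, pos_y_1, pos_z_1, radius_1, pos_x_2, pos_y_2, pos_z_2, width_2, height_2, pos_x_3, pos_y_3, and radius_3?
pos_x_1 = 6, pos_y_1 = 2, pos_z_1 = 3.5, radius_1 = 1, pos_x_2 = 4.5, pos_y_2 = 5, pos_z_2 = 5, width_2 = 4, height_2 = 2, pos_x_3 = 8.5, pos_y_3 = 9, radius_3 = 2.5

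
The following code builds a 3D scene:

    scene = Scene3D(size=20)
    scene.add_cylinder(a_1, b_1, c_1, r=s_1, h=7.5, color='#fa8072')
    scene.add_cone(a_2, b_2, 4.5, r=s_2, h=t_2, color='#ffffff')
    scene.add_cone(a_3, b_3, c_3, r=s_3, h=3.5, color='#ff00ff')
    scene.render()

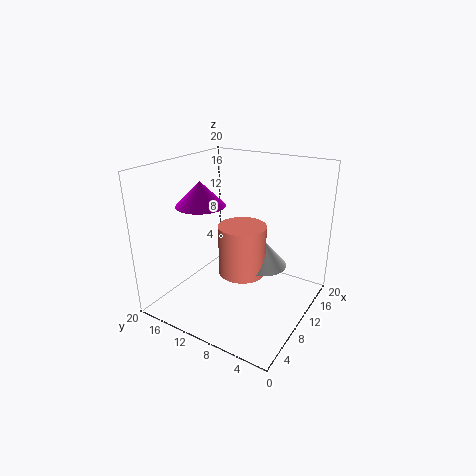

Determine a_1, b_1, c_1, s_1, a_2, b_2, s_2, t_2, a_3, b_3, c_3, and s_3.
a_1 = 12, b_1 = 10.5, c_1 = 3.5, s_1 = 3.5, a_2 = 14, b_2 = 8, s_2 = 3.5, t_2 = 4, a_3 = 9, b_3 = 15.5, c_3 = 14, s_3 = 3.5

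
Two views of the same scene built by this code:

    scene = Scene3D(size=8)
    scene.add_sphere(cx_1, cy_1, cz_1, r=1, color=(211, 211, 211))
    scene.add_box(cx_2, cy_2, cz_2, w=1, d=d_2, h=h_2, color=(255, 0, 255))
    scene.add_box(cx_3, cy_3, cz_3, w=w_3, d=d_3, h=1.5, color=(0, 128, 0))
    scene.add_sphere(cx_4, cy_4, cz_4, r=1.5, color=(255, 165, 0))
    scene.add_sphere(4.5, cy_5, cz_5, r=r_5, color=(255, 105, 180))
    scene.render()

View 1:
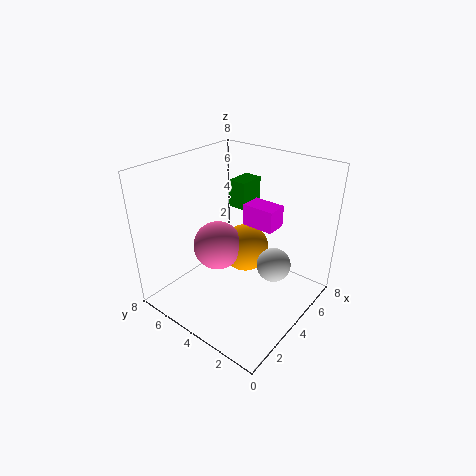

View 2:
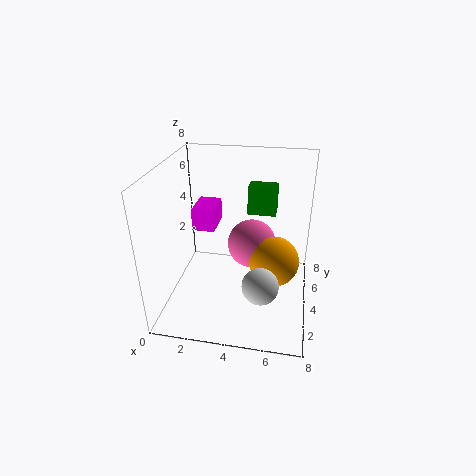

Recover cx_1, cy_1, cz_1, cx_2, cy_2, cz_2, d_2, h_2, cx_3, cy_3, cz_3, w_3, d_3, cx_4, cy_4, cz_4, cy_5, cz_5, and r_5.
cx_1 = 5.5; cy_1 = 2.5; cz_1 = 2; cx_2 = 2.5; cy_2 = 1; cz_2 = 6; d_2 = 1.5; h_2 = 1; cx_3 = 4.5; cy_3 = 4; cz_3 = 5.5; w_3 = 1.5; d_3 = 1; cx_4 = 6; cy_4 = 5; cz_4 = 2; cy_5 = 6; cz_5 = 2.5; r_5 = 1.5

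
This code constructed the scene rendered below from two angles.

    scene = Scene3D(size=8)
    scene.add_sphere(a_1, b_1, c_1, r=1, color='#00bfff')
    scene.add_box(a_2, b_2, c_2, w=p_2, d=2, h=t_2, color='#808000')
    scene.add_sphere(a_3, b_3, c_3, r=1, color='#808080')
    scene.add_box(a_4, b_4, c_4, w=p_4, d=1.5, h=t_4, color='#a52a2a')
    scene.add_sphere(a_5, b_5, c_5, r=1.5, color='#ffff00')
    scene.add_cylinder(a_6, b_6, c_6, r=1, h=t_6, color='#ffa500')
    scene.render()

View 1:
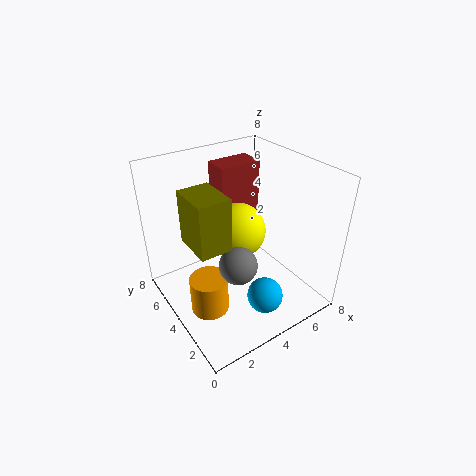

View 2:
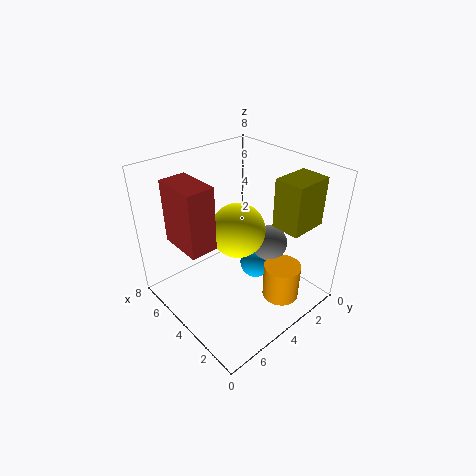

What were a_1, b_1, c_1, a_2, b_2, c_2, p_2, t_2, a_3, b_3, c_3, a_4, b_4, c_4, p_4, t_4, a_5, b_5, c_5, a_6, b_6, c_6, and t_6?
a_1 = 4.5, b_1 = 2, c_1 = 1, a_2 = 0.5, b_2 = 1.5, c_2 = 5.5, p_2 = 1.5, t_2 = 2.5, a_3 = 3, b_3 = 2.5, c_3 = 3.5, a_4 = 4, b_4 = 5.5, c_4 = 4, p_4 = 2.5, t_4 = 3.5, a_5 = 4, b_5 = 4, c_5 = 4.5, a_6 = 1.5, b_6 = 3, c_6 = 1, t_6 = 2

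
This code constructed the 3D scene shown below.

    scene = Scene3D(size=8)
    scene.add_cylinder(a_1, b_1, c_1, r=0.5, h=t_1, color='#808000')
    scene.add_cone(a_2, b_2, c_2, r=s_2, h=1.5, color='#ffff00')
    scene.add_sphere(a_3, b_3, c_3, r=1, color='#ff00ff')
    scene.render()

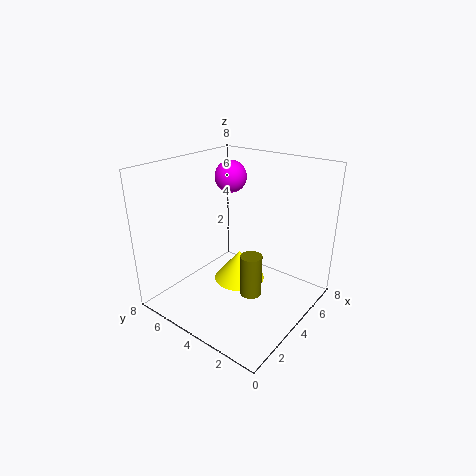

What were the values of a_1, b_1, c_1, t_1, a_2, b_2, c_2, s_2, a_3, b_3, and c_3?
a_1 = 1.75; b_1 = 1.5; c_1 = 2.75; t_1 = 2; a_2 = 2.5; b_2 = 2.75; c_2 = 2.75; s_2 = 1.25; a_3 = 6.5; b_3 = 6.5; c_3 = 6.5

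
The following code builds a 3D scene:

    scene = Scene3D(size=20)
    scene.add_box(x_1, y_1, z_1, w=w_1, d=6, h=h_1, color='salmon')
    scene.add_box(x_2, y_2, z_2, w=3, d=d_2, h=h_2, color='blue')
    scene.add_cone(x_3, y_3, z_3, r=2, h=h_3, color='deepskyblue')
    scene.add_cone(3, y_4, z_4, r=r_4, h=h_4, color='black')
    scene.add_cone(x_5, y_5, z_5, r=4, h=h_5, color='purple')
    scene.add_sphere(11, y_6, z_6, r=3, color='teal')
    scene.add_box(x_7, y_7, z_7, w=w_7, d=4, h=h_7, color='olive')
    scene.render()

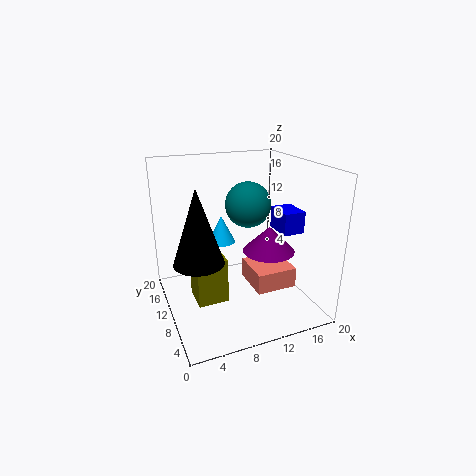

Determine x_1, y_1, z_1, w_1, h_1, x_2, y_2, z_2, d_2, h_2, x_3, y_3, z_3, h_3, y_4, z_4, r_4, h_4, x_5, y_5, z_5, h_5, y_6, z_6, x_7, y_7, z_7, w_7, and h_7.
x_1 = 12; y_1 = 7; z_1 = 2; w_1 = 6; h_1 = 3; x_2 = 15; y_2 = 6; z_2 = 11; d_2 = 4; h_2 = 3; x_3 = 9; y_3 = 14; z_3 = 8; h_3 = 4; y_4 = 5; z_4 = 10; r_4 = 3; h_4 = 9; x_5 = 16; y_5 = 12; z_5 = 6; h_5 = 4; y_6 = 9; z_6 = 15; x_7 = 3; y_7 = 6; z_7 = 3; w_7 = 4; h_7 = 6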